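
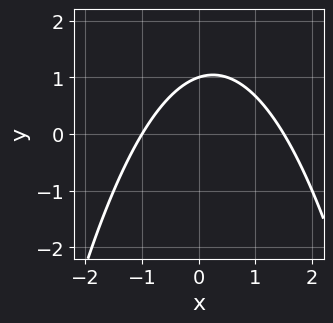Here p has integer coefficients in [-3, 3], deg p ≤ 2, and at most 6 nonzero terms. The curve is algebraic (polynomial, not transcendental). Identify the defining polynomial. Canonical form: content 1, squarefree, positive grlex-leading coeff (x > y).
(a) deg p = 2. The shape is more complex than any degree-1 curve.
(b) Reading off the gridlines: one y-axis crossing is at y = 1; it crosses the x-axis at the gridline x = -1.
(c) Fitting integer coefficients to these (and the overall shape) gives p.

2*x^2 - x + 3*y - 3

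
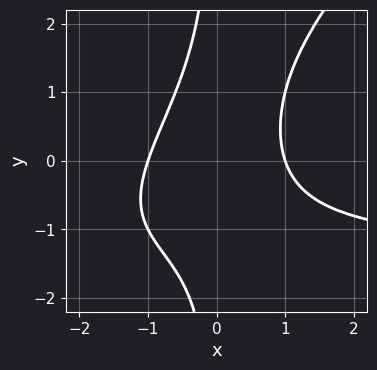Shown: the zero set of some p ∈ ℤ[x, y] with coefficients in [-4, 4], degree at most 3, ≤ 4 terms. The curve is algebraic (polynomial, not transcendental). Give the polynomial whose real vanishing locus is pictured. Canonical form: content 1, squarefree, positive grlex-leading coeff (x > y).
2*x^2*y - 2*x*y^2 + 3*x^2 - 3

(a) The degree is 3 — no degree-2 curve has this shape.
(b) Observable constraints: the curve avoids every integer y-axis point in the box; among the integer gridlines, it crosses the x-axis at x ∈ {-1, 1}.
(c) Putting this together gives p.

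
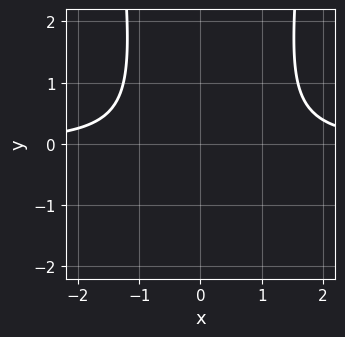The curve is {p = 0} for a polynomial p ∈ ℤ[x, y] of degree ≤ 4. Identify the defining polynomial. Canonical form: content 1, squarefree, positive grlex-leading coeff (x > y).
1. deg p = 3. A generic line meets the curve in up to 3 points.
2. From the axis intercepts and sections: the curve avoids every integer x-axis point in the box; it misses every integer gridline on the y-axis.
3. Putting this together gives p.

3*x^2*y - x*y - y^2 - 2*y - 3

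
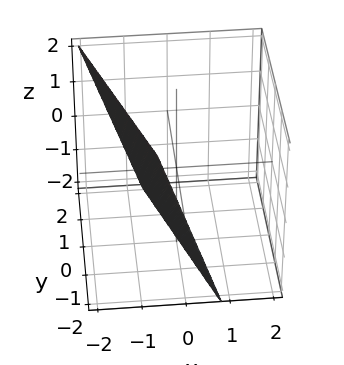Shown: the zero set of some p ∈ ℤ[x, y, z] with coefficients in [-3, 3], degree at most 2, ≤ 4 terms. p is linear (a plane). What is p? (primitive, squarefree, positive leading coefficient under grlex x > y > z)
(a) deg p = 1. The surface is flat (a plane).
(b) Reading off the gridlines: one z-axis crossing is at z = -2; it crosses the y-axis at the gridline y = -2.
(c) Putting this together gives p.

3*x + y + z + 2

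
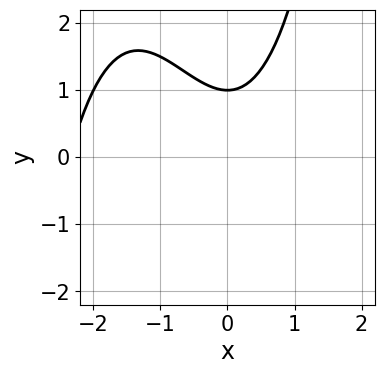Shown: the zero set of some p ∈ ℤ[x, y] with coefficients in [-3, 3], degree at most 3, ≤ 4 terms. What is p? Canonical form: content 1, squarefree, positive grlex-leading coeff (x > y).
(a) The degree is 3 — no degree-2 curve has this shape.
(b) Reading off the gridlines: no x-intercept at any integer in the box; it crosses the y-axis at the gridline y = 1.
(c) These observations pin down the coefficients.

x^3 + 2*x^2 - 2*y + 2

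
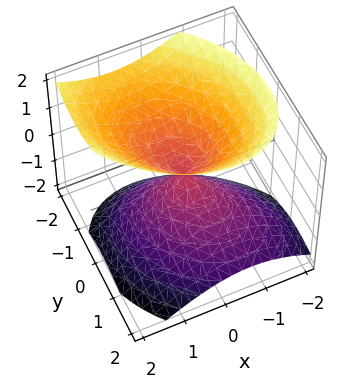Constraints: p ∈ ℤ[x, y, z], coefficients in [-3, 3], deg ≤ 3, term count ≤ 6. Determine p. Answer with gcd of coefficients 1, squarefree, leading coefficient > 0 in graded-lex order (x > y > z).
1. I count 2 distinct pieces.
2. deg p = 2.
3. Observable constraints: it crosses the x-axis at the gridline x = 0; it meets the y-axis at y = 0 (among the integer gridlines); it meets the z-axis at z = 0 (among the integer gridlines).
4. Fitting integer coefficients to these (and the overall shape) gives p.

3*x^2 + 2*x*y + 3*y^2 + 2*y*z - 3*z^2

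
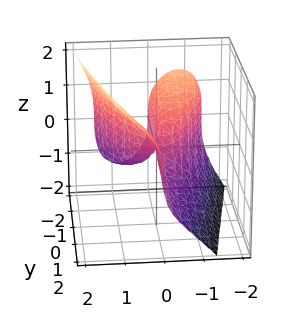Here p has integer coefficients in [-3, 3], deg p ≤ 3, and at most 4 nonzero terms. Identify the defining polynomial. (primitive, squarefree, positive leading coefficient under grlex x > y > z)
First, the degree is 3 — a generic line meets the surface in up to 3 points.
Then, reading off the gridlines: the visible y-axis segment lies entirely on the surface; it crosses the z-axis at the gridline z = 0; it meets the x-axis at x = 0 (among the integer gridlines).
Finally, solving for integer coefficients yields p as stated.

2*x^3 - z^3 + 2*x*y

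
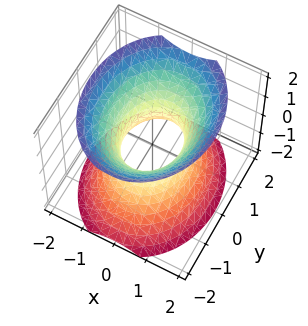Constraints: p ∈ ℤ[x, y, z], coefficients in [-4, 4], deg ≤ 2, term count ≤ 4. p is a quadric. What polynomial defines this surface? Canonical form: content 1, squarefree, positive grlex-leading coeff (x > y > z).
The degree is 2 — one connected sheet with a waist; a quadric.
Symmetries: it's symmetric under y → −y, forcing even powers of y; the z ↦ −z reflection is a symmetry, so z appears only in even powers; mirror symmetry x ↦ −x ⇒ only even powers of x.
Observable constraints: no z-intercept at any integer in the box; among the integer gridlines, it crosses the y-axis at y ∈ {-1, 1}.
Assembling these constraints gives the stated polynomial.

3*x^2 + 2*y^2 - 2*z^2 - 2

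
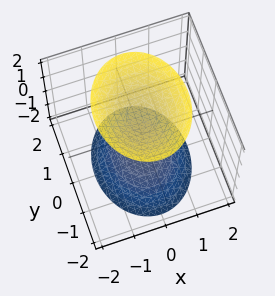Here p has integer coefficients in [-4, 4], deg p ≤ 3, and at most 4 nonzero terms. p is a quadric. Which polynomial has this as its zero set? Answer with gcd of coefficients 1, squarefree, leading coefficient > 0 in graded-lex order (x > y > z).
First, I count 2 distinct pieces. Treating them together as one polynomial.
Then, degree: two separate bowl-shaped sheets opening away from each other; a quadric, so deg p = 2.
Then, symmetries: it's symmetric under z → −z, forcing even powers of z; mirror symmetry y ↦ −y ⇒ only even powers of y; it's symmetric under x → −x, forcing even powers of x.
Next, against the integer gridlines: the surface avoids every integer x-axis point in the box; no y-intercept at any integer in the box.
Finally, matching integer coefficients to the picture gives p.

3*x^2 + 2*y^2 - 2*z^2 + 3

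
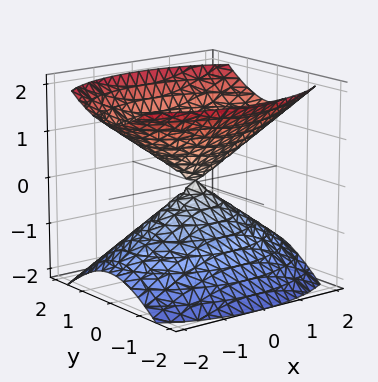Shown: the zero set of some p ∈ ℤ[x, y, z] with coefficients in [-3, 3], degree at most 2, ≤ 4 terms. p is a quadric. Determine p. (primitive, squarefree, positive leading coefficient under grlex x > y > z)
(a) There are 2 components. They look like related sheets of one shape, so recover p as a whole.
(b) Degree: a double cone through the origin; a quadric, so deg p = 2.
(c) Symmetries: it's symmetric under z → −z, forcing even powers of z; the y ↦ −y reflection is a symmetry, so y appears only in even powers; it's symmetric under x → −x, forcing even powers of x.
(d) From the axis intercepts and sections: one y-axis crossing is at y = 0; it meets the x-axis at x = 0 (among the integer gridlines); it crosses the z-axis at the gridline z = 0.
(e) Fitting integer coefficients to these (and the overall shape) gives p.

x^2 + 2*y^2 - 2*z^2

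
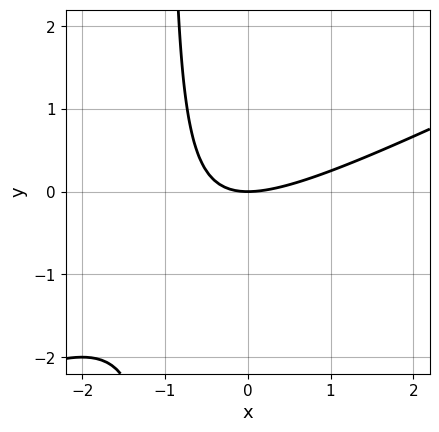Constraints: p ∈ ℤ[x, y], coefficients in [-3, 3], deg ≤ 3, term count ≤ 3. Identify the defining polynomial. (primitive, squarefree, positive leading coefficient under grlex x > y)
(a) deg p = 2. A generic line meets the curve in up to 2 points.
(b) Checking where it meets the axes: one x-axis crossing is at x = 0; it crosses the y-axis at the gridline y = 0.
(c) Together with the visible shape, these determine p as stated.

x^2 - 2*x*y - 2*y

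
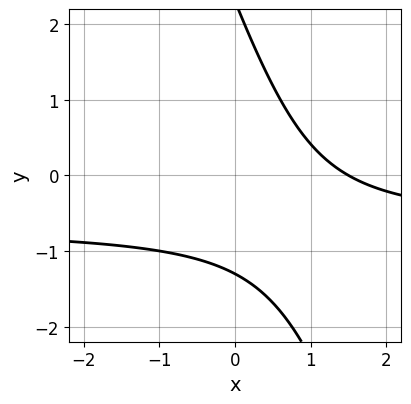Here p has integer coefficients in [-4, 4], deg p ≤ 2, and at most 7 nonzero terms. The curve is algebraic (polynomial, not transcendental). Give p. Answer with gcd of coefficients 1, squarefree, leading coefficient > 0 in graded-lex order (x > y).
3*x*y + y^2 + 2*x - y - 3

(a) Degree: a generic line meets the curve in up to 2 points, so deg p = 2.
(b) The integer polynomial consistent with all of this is the stated p.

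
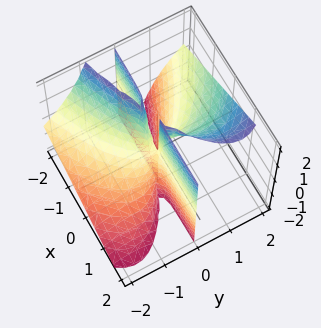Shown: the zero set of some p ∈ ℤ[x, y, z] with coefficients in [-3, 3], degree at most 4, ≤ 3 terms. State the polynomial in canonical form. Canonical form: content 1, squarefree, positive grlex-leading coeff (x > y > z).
2*y^3 - 3*y^2*z + 3*x*y

Degree: a generic line meets the surface in up to 3 points, so deg p = 3.
From the visible intercepts: every point of the x-axis in the box is on the surface; it crosses the y-axis at the gridline y = 0.
Assembling these constraints gives the stated polynomial.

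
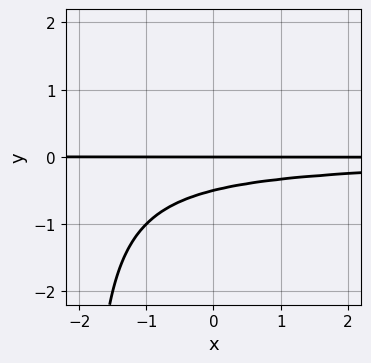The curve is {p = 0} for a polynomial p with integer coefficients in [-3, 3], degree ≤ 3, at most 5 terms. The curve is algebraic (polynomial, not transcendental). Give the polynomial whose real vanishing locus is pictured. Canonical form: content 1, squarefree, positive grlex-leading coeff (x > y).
First, the degree is 3 — no degree-2 curve has this shape.
Next, checking where it meets the axes: one y-axis crossing is at y = 0; every point of the x-axis in the box is on the curve.
Finally, assembling these constraints gives the stated polynomial.

x*y^2 + 2*y^2 + y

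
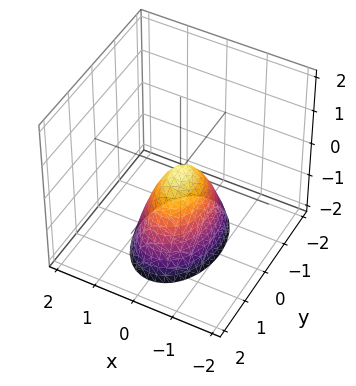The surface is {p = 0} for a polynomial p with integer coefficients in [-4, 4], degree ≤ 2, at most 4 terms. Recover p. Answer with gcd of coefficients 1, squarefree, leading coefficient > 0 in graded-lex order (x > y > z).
2*x^2 + y^2 + z

First, the degree is 2 — a single bowl opening along one axis; a quadric.
Next, symmetries: it's symmetric under x → −x, forcing even powers of x; the y ↦ −y reflection is a symmetry, so y appears only in even powers.
Then, reading off the gridlines: it meets the z-axis at z = 0 (among the integer gridlines); one x-axis crossing is at x = 0; it crosses the y-axis at the gridline y = 0.
Finally, together with the visible shape, these determine p as stated.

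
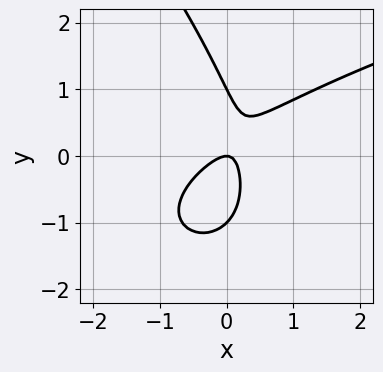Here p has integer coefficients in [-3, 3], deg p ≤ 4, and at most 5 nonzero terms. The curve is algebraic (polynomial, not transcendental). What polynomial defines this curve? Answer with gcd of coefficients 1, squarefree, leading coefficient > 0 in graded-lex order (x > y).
x*y^2 + y^3 - 3*x^2 + 3*x*y - y

1. deg p = 3.
2. From the axis intercepts and sections: the y-axis gridline crossings are at y ∈ {-1, 0, 1}; it meets the x-axis at x = 0 (among the integer gridlines).
3. Together with the visible shape, these determine p as stated.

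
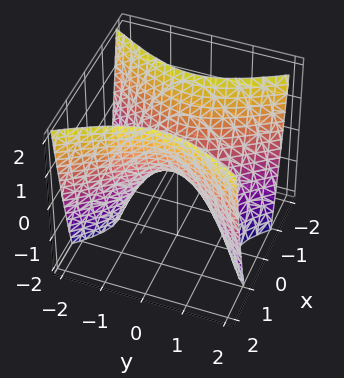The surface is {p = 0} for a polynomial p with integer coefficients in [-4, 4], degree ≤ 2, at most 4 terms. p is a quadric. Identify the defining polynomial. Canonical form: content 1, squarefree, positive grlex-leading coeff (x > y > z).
2*x^2 - y^2 - z

1. deg p = 2.
2. Symmetries: mirror symmetry x ↦ −x ⇒ only even powers of x; mirror symmetry y ↦ −y ⇒ only even powers of y.
3. Against the integer gridlines: it meets the x-axis at x = 0 (among the integer gridlines); it meets the y-axis at y = 0 (among the integer gridlines); it meets the z-axis at z = 0 (among the integer gridlines).
4. Fitting integer coefficients to these (and the overall shape) gives p.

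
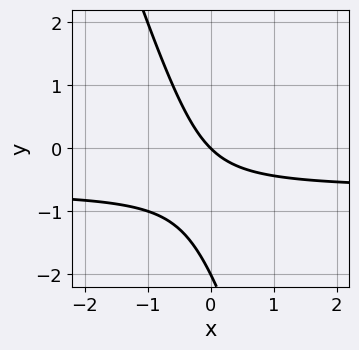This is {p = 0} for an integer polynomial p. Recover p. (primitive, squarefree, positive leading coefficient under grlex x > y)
3*x*y + y^2 + 2*x + 2*y

First, deg p = 2.
Next, from the visible intercepts: it crosses the x-axis at the gridline x = 0; among the integer gridlines, it crosses the y-axis at y ∈ {-2, 0}.
Finally, the integer polynomial consistent with all of this is the stated p.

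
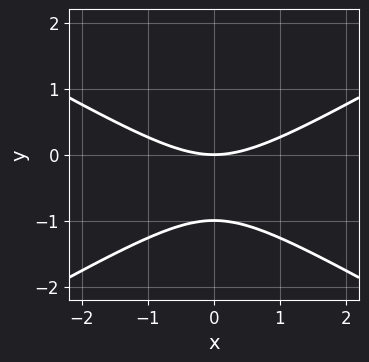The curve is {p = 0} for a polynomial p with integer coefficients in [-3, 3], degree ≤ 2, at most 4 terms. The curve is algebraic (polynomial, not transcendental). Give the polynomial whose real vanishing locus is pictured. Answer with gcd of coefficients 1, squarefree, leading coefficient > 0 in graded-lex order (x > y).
x^2 - 3*y^2 - 3*y

1. The degree is 2 — no degree-1 curve has this shape.
2. Symmetries: it's symmetric under x → −x, forcing even powers of x.
3. Reading off the gridlines: it crosses the x-axis at the gridline x = 0; among the integer gridlines, it crosses the y-axis at y ∈ {-1, 0}.
4. Assembling these constraints gives the stated polynomial.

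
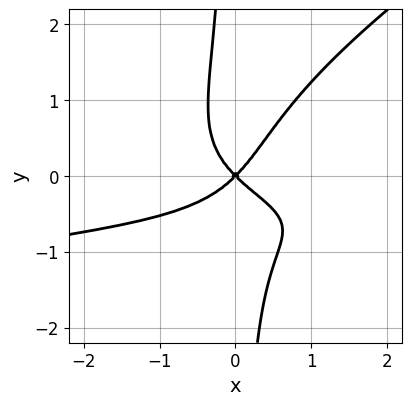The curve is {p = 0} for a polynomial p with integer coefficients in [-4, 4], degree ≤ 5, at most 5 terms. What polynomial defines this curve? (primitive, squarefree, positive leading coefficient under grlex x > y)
2*x^2*y^2 - 3*x*y^3 + 3*x^2*y + 2*x^2 - 2*y^2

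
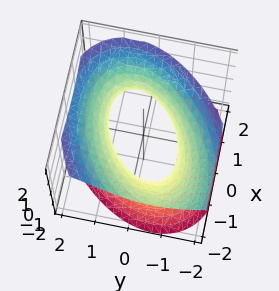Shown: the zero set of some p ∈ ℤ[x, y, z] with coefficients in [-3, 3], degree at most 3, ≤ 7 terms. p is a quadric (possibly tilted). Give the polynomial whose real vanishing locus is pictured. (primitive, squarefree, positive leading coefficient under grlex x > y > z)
(a) deg p = 2.
(b) From the axis intercepts and sections: among the integer gridlines, it crosses the y-axis at y ∈ {-1, 1}; no z-intercept at any integer in the box.
(c) Assembling these constraints gives the stated polynomial.

2*x^2 - 2*x*y + 2*x*z + 3*y^2 - 3*z^2 - 3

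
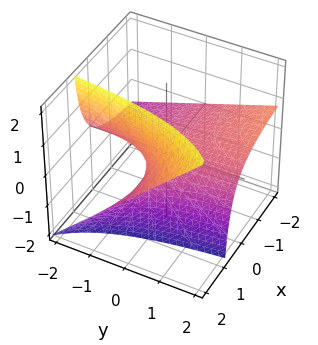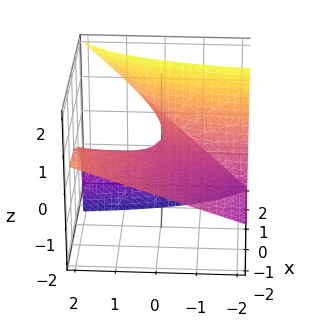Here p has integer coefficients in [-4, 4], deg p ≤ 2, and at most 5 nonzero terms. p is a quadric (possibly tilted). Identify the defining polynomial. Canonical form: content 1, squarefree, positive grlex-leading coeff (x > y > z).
x*y - 2*x*z + 2*z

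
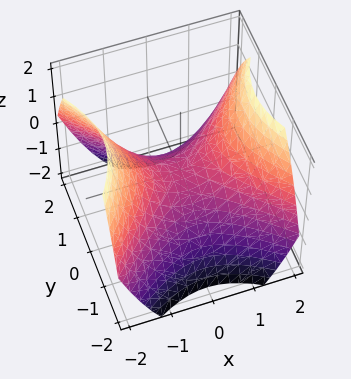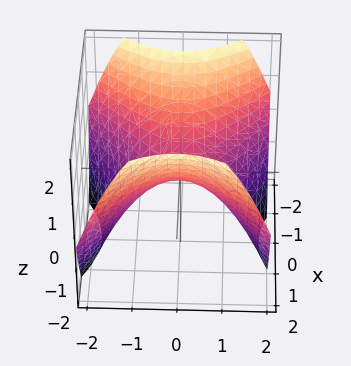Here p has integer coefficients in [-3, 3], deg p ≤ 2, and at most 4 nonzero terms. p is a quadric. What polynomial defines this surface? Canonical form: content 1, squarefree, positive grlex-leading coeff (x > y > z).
2*x^2 - 2*y^2 - 3*z

Degree: a hyperbolic paraboloid; a quadric, so deg p = 2.
Symmetries: mirror symmetry y ↦ −y ⇒ only even powers of y; mirror symmetry x ↦ −x ⇒ only even powers of x.
Against the integer gridlines: one y-axis crossing is at y = 0; it crosses the z-axis at the gridline z = 0; it crosses the x-axis at the gridline x = 0.
Assembling these constraints gives the stated polynomial.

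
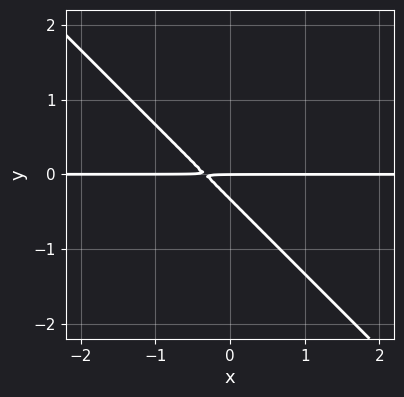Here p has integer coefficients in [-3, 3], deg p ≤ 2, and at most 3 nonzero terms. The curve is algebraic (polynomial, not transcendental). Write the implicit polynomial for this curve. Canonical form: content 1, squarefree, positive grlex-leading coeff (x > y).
3*x*y + 3*y^2 + y

Degree: no degree-1 curve has this shape, so deg p = 2.
From the axis intercepts and sections: every point of the x-axis in the box is on the curve; one y-axis crossing is at y = 0.
These observations pin down the coefficients.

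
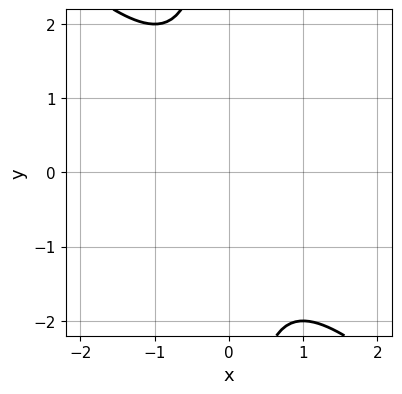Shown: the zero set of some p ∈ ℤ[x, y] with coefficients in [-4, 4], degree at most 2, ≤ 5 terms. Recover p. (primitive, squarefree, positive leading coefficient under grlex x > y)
x^2 + x*y + 1

1. Degree: the shape is more complex than any degree-1 curve, so deg p = 2.
2. Reading off the gridlines: no x-intercept at any integer in the box; no y-intercept at any integer in the box.
3. Matching integer coefficients to the picture gives p.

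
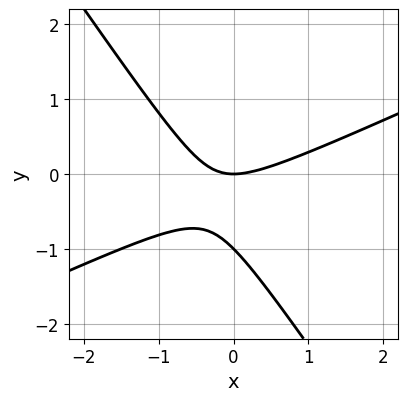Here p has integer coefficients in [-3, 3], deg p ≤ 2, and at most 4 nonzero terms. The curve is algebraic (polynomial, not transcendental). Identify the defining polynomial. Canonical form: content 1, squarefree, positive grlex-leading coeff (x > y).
1. The degree is 2 — the shape is more complex than any degree-1 curve.
2. Observable constraints: among the integer gridlines, it crosses the y-axis at y ∈ {-1, 0}; it meets the x-axis at x = 0 (among the integer gridlines).
3. Matching integer coefficients to the picture gives p.

2*x^2 - 3*x*y - 3*y^2 - 3*y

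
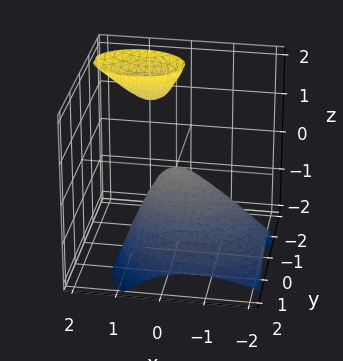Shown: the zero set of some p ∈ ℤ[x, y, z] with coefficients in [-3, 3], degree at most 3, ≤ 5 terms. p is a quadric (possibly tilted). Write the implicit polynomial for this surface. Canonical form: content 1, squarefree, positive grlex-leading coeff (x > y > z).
1. I count 2 distinct pieces. Treating them together as one polynomial.
2. Degree: no degree-1 surface has this shape, so deg p = 2.
3. From the axis intercepts and sections: one y-axis crossing is at y = 0; it meets the x-axis at x = 0 (among the integer gridlines); it crosses the z-axis at the gridline z = 0.
4. Putting this together gives p.

x^2 - x*z + 2*y^2 + 2*y*z + z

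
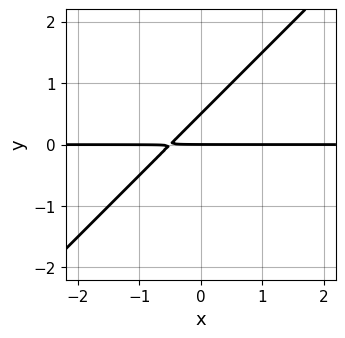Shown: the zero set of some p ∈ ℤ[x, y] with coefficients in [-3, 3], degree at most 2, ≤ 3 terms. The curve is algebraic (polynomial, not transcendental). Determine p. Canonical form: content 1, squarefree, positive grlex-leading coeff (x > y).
deg p = 2. The shape is more complex than any degree-1 curve.
Against the integer gridlines: the visible x-axis segment lies entirely on the curve; one y-axis crossing is at y = 0.
The integer polynomial consistent with all of this is the stated p.

2*x*y - 2*y^2 + y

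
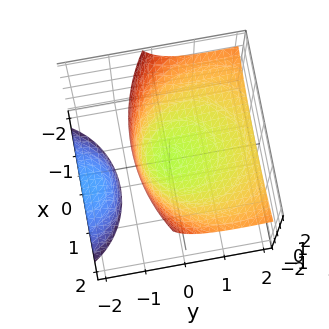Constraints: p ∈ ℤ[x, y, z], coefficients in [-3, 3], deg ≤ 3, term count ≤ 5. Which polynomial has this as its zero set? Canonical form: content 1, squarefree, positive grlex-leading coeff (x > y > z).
x^2 + y^2 - 3*y*z - 3*z

The picture has 2 separate pieces. They look like related sheets of one shape, so recover p as a whole.
The degree is 2 — no degree-1 surface has this shape.
Checking where it meets the axes: it crosses the y-axis at the gridline y = 0; one z-axis crossing is at z = 0; it meets the x-axis at x = 0 (among the integer gridlines).
Solving for integer coefficients yields p as stated.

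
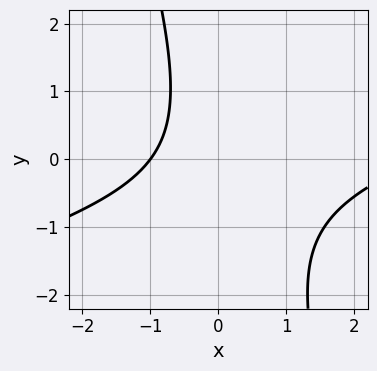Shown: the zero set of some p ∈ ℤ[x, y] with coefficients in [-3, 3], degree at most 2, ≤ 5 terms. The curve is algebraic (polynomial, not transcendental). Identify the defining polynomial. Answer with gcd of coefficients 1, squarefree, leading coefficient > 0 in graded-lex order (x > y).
x^2 - 3*x*y - y^2 - 2*x - 3

Degree: no degree-1 curve has this shape, so deg p = 2.
From the axis intercepts and sections: it crosses the x-axis at the gridline x = -1; no y-intercept at any integer in the box.
Matching integer coefficients to the picture gives p.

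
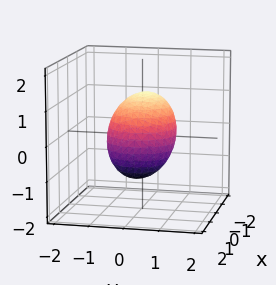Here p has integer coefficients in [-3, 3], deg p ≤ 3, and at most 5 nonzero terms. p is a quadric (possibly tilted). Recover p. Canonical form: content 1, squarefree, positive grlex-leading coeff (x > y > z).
Degree: no degree-1 surface has this shape, so deg p = 2.
Observable constraints: among the integer gridlines, it crosses the x-axis at x ∈ {-1, 1}; among the integer gridlines, it crosses the z-axis at z ∈ {-1, 1}; the y-axis gridline crossings are at y ∈ {-1, 1}.
Fitting integer coefficients to these (and the overall shape) gives p.

x^2 + x*z + y^2 + z^2 - 1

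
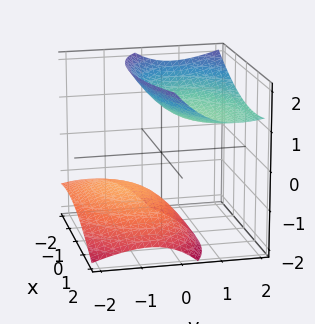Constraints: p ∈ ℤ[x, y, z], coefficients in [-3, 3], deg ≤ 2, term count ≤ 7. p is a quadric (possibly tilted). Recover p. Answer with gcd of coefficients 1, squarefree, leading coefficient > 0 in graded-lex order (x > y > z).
The picture has 2 separate pieces. Treating them together as one polynomial.
Degree: no degree-1 surface has this shape, so deg p = 2.
Checking where it meets the axes: it misses every integer gridline on the x-axis; the surface avoids every integer y-axis point in the box.
These observations pin down the coefficients.

x^2 - x*y + 2*y^2 - 3*y*z - 2*z^2 + 3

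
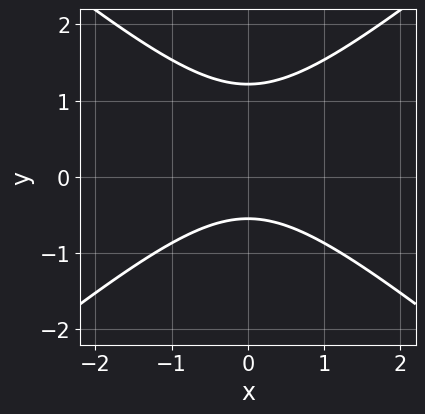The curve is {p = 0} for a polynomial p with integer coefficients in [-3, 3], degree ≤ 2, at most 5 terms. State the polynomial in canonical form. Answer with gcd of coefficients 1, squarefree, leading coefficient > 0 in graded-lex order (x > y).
1. Degree: no degree-1 curve has this shape, so deg p = 2.
2. Symmetries: it's symmetric under x → −x, forcing even powers of x.
3. From the visible intercepts: it misses every integer gridline on the x-axis.
4. These observations pin down the coefficients.

2*x^2 - 3*y^2 + 2*y + 2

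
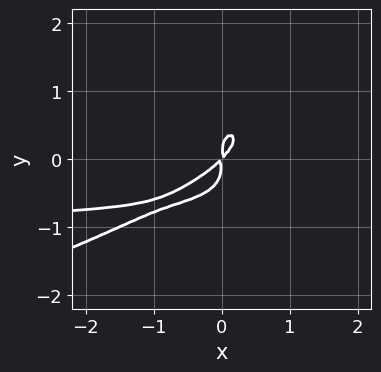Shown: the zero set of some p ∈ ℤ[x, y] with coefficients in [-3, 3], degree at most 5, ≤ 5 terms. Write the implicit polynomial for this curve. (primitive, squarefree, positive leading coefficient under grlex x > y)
3*y^4 + 2*x^2*y + 2*x^2 - 2*x*y

1. deg p = 4. The shape is more complex than any degree-3 curve.
2. The integer polynomial consistent with all of this is the stated p.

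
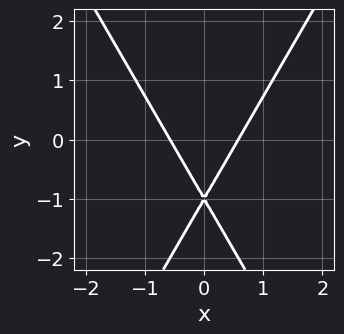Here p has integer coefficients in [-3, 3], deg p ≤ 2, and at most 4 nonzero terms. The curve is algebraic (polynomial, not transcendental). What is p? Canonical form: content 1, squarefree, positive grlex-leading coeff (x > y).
3*x^2 - y^2 - 2*y - 1

(a) deg p = 2. A generic line meets the curve in up to 2 points.
(b) Symmetries: the x ↦ −x reflection is a symmetry, so x appears only in even powers.
(c) From the visible intercepts: one y-axis crossing is at y = -1.
(d) These observations pin down the coefficients.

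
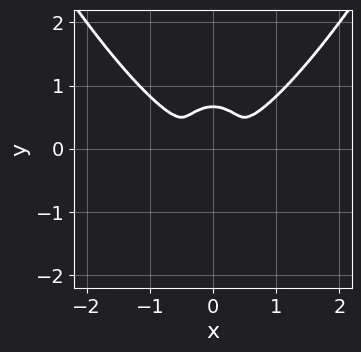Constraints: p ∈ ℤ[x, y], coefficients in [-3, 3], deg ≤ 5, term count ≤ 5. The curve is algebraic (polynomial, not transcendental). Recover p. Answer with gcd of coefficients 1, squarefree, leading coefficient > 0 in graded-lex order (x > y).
2*x^4 - 2*x^2*y - 3*y^3 + 2*y^2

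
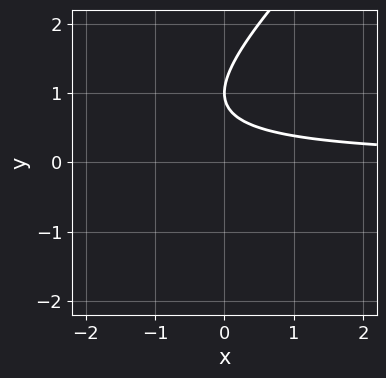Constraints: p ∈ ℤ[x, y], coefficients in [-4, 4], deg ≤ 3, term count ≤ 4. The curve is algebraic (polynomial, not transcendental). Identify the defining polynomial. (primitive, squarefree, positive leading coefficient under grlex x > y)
x*y - y^2 + 2*y - 1

First, deg p = 2. No degree-1 curve has this shape.
Next, against the integer gridlines: it meets the y-axis at y = 1 (among the integer gridlines); it misses every integer gridline on the x-axis.
Finally, the integer polynomial consistent with all of this is the stated p.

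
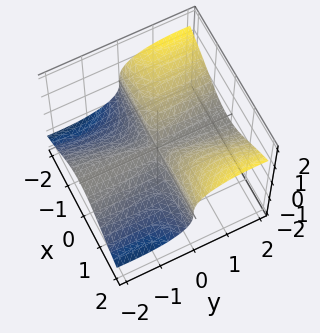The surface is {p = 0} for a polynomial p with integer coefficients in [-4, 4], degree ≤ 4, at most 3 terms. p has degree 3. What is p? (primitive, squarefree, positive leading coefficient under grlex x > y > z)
The degree is 3 — no degree-2 surface has this shape.
From the axis intercepts and sections: the visible x-axis segment lies entirely on the surface; it meets the z-axis at z = 0 (among the integer gridlines).
Fitting integer coefficients to these (and the overall shape) gives p.

x^2*y - y^2*z - 2*z^3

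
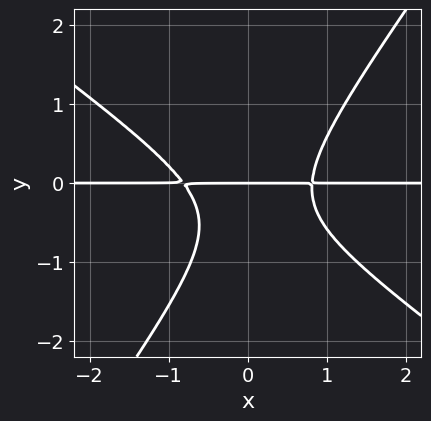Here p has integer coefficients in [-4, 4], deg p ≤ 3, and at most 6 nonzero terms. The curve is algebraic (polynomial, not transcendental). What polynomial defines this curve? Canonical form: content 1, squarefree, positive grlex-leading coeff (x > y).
deg p = 3. No degree-2 curve has this shape.
From the visible intercepts: one y-axis crossing is at y = 0; every point of the x-axis in the box is on the curve.
Fitting integer coefficients to these (and the overall shape) gives p.

3*x^2*y + 2*x*y^2 - 3*y^3 - 2*y^2 - 2*y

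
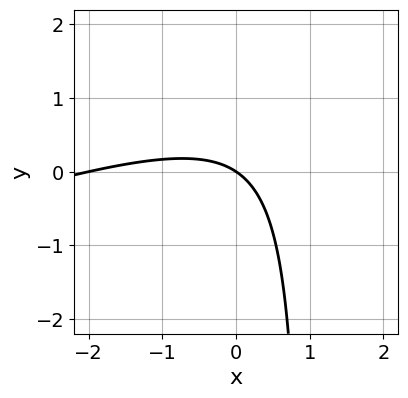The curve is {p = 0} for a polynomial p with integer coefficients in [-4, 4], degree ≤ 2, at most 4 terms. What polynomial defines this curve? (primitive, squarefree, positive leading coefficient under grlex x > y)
(a) deg p = 2. The shape is more complex than any degree-1 curve.
(b) Reading off the gridlines: the x-axis gridline crossings are at x ∈ {-2, 0}; one y-axis crossing is at y = 0.
(c) Fitting integer coefficients to these (and the overall shape) gives p.

x^2 - 3*x*y + 2*x + 3*y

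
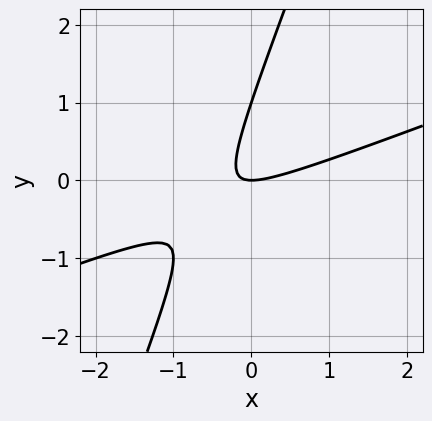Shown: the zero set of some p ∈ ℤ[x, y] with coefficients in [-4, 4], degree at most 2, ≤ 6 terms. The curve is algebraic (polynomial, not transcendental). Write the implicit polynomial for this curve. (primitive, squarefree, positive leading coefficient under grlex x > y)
(a) The degree is 2 — a generic line meets the curve in up to 2 points.
(b) From the visible intercepts: one x-axis crossing is at x = 0; the y-axis gridline crossings are at y ∈ {0, 1}.
(c) Assembling these constraints gives the stated polynomial.

x^2 - 3*x*y + y^2 - y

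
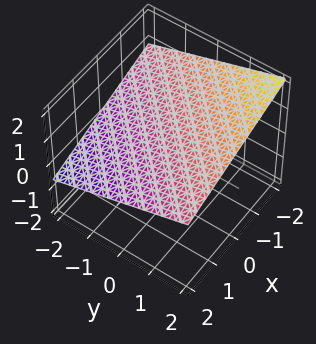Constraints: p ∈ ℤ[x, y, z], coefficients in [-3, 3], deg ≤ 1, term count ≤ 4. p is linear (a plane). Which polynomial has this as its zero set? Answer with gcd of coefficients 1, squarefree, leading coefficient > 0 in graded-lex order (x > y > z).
x - y + 3*z - 2

The degree is 1 — the surface is flat (a plane).
From the axis intercepts and sections: one y-axis crossing is at y = -2; one x-axis crossing is at x = 2.
Solving for integer coefficients yields p as stated.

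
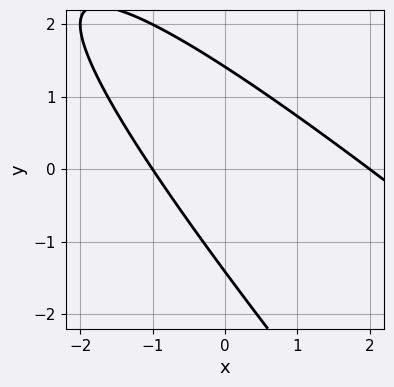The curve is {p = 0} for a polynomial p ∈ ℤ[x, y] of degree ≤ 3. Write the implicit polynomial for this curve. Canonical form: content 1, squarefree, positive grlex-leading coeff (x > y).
(a) deg p = 2.
(b) Observable constraints: the x-axis gridline crossings are at x ∈ {-1, 2}.
(c) Fitting integer coefficients to these (and the overall shape) gives p.

x^2 + 2*x*y + y^2 - x - 2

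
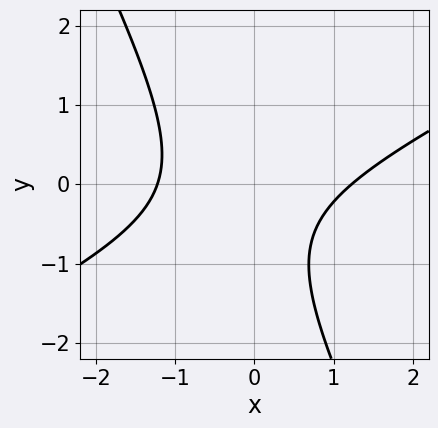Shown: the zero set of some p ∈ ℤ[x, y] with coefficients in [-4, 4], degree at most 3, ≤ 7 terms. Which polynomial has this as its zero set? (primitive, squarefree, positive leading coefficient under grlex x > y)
2*x^2 - 3*x*y - 2*y^2 - 2*y - 3

1. The degree is 2 — a generic line meets the curve in up to 2 points.
2. Observable constraints: the curve avoids every integer y-axis point in the box.
3. Matching integer coefficients to the picture gives p.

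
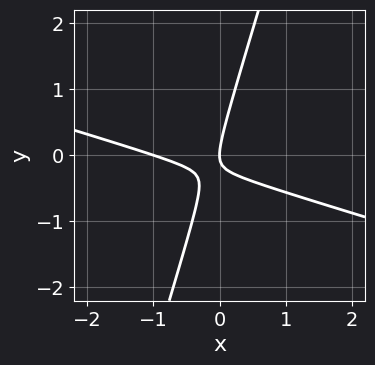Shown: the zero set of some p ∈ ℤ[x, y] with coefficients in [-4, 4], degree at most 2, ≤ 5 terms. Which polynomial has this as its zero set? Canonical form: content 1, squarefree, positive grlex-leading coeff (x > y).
First, the degree is 2 — no degree-1 curve has this shape.
Then, observable constraints: it meets the y-axis at y = 0 (among the integer gridlines); among the integer gridlines, it crosses the x-axis at x ∈ {-1, 0}.
Finally, solving for integer coefficients yields p as stated.

x^2 + 3*x*y - y^2 + x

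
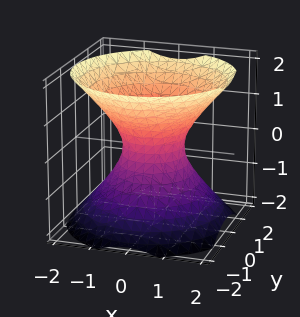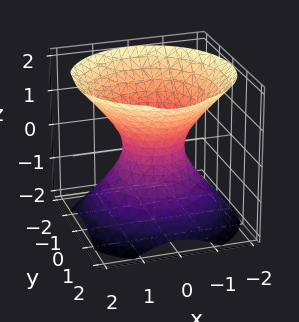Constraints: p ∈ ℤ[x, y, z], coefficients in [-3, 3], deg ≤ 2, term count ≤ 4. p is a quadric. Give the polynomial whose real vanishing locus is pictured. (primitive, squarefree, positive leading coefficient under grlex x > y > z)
3*x^2 + 3*y^2 - 3*z^2 - 2

1. deg p = 2. An hourglass — one-sheet hyperboloid; a quadric.
2. Symmetries: it's symmetric under z → −z, forcing even powers of z; rotational symmetry about the z-axis ⇒ p depends on x, y only through x² + y².
3. Against the integer gridlines: the surface avoids every integer z-axis point in the box; a circular section at z = 1 has radius between 1 and 2.
4. Solving for integer coefficients yields p as stated.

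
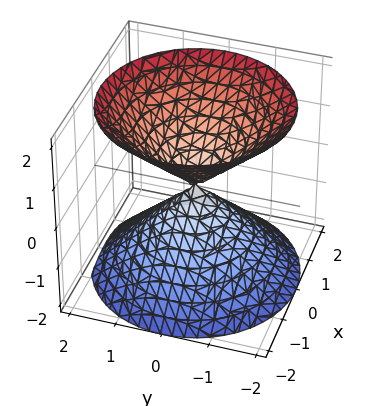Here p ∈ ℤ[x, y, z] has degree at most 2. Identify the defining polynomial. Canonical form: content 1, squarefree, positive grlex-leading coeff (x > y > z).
x^2 + y^2 - z^2

(a) The picture has 2 separate pieces. They look like related sheets of one shape, so recover p as a whole.
(b) Degree: a double cone through the origin; a quadric, so deg p = 2.
(c) Symmetries: every cross-section ⟂ z is a circle, so x, y appear only via x² + y²; the z ↦ −z reflection is a symmetry, so z appears only in even powers.
(d) Observable constraints: one x-axis crossing is at x = 0; it meets the z-axis at z = 0 (among the integer gridlines); a circular section at z = -1 has radius exactly 1.
(e) These observations pin down the coefficients.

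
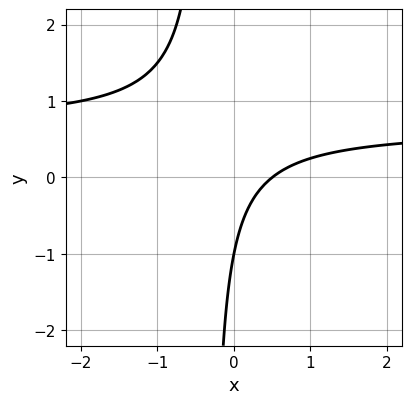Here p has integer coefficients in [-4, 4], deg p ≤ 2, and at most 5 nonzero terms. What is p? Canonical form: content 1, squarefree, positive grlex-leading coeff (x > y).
3*x*y - 2*x + y + 1

(a) The degree is 2 — a generic line meets the curve in up to 2 points.
(b) From the visible intercepts: it crosses the y-axis at the gridline y = -1.
(c) These observations pin down the coefficients.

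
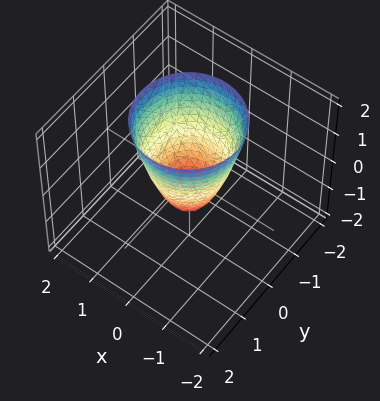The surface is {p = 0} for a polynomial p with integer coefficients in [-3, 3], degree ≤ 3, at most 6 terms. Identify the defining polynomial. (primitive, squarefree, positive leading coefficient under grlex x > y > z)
(a) deg p = 2. No degree-1 surface has this shape.
(b) By symmetry, the surface is invariant under rotation about z: p = q(x² + y², z).
(c) Reading off the gridlines: a circular section at z = 1 has radius exactly 1; it meets the z-axis at z = -1 (among the integer gridlines).
(d) Fitting integer coefficients to these (and the overall shape) gives p.

2*x^2 + 2*y^2 - z - 1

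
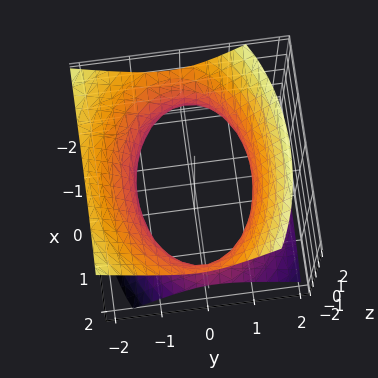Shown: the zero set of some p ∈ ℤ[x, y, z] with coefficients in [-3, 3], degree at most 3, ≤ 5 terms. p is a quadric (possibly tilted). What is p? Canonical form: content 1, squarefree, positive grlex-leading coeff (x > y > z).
1. deg p = 2.
2. From the visible intercepts: it misses every integer gridline on the z-axis.
3. Fitting integer coefficients to these (and the overall shape) gives p.

x^2 + 2*y^2 + y*z - 2*z^2 - 3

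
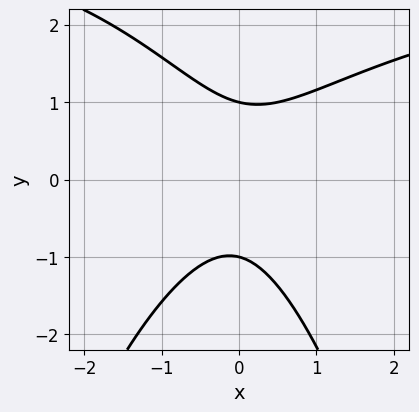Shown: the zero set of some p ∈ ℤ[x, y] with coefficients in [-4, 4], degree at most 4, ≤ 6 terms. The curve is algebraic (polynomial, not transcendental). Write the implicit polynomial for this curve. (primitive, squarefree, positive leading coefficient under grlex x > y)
deg p = 3. A generic line meets the curve in up to 3 points.
From the axis intercepts and sections: the curve avoids every integer x-axis point in the box; the y-axis gridline crossings are at y ∈ {-1, 1}.
Together with the visible shape, these determine p as stated.

x^2*y - 3*x^2 + x*y + 2*y^2 - 2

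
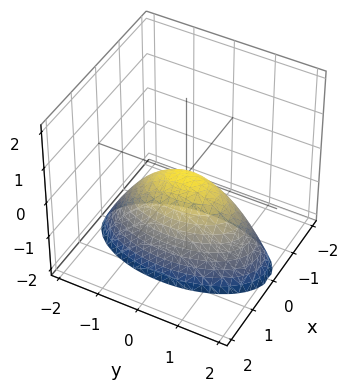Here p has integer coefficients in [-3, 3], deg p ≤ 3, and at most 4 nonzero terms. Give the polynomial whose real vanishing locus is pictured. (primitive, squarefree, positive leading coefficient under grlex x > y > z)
3*x^2 + y^2 + 2*z

(a) Degree: a single bowl opening along one axis; a quadric, so deg p = 2.
(b) Symmetries: mirror symmetry x ↦ −x ⇒ only even powers of x; the y ↦ −y reflection is a symmetry, so y appears only in even powers.
(c) From the axis intercepts and sections: one x-axis crossing is at x = 0; one y-axis crossing is at y = 0.
(d) Putting this together gives p.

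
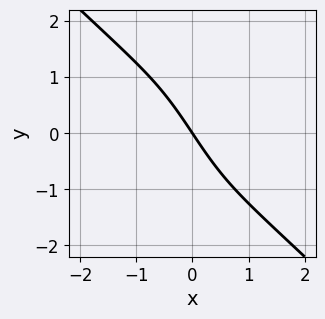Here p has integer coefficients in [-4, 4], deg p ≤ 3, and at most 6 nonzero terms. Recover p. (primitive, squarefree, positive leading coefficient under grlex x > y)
2*x^3 + 2*x^2*y + 3*x + 2*y

Degree: a generic line meets the curve in up to 3 points, so deg p = 3.
Reading off the gridlines: one x-axis crossing is at x = 0; it meets the y-axis at y = 0 (among the integer gridlines).
Assembling these constraints gives the stated polynomial.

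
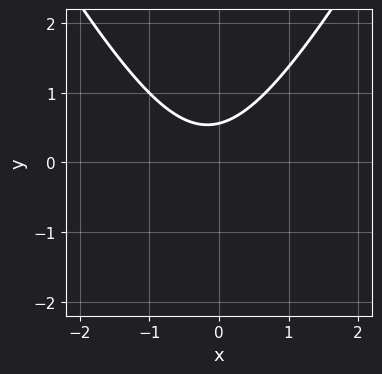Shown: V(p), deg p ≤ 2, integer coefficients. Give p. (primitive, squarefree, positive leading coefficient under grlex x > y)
3*x^2 - y^2 + x - 3*y + 2

The degree is 2 — a generic line meets the curve in up to 2 points.
Against the integer gridlines: no x-intercept at any integer in the box.
These observations pin down the coefficients.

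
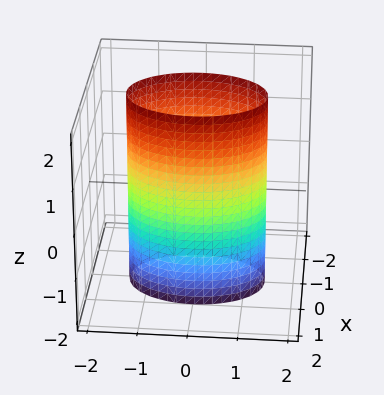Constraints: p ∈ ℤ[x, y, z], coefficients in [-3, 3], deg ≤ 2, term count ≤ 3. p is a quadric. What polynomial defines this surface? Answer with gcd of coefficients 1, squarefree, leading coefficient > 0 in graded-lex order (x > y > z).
2*x^2 + y^2 - 2

(a) deg p = 2. A cylinder; a quadric.
(b) Symmetries: the z ↦ −z reflection is a symmetry, so z appears only in even powers; mirror symmetry y ↦ −y ⇒ only even powers of y; it's symmetric under x → −x, forcing even powers of x.
(c) From the axis intercepts and sections: it misses every integer gridline on the z-axis; the x-axis gridline crossings are at x ∈ {-1, 1}.
(d) Matching integer coefficients to the picture gives p.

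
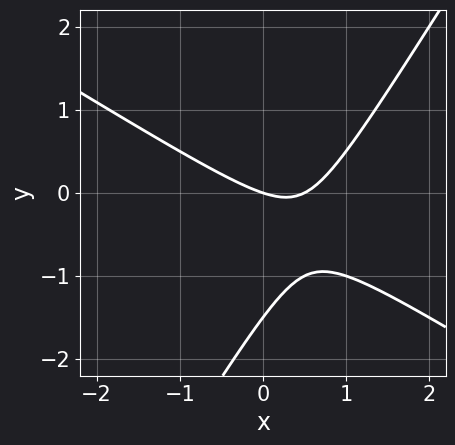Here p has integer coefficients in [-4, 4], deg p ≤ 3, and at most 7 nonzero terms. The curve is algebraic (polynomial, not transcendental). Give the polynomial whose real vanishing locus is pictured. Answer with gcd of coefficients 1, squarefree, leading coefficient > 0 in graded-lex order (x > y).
2*x^2 + 2*x*y - 2*y^2 - x - 3*y

Degree: a generic line meets the curve in up to 2 points, so deg p = 2.
Observable constraints: it crosses the x-axis at the gridline x = 0; it meets the y-axis at y = 0 (among the integer gridlines).
Assembling these constraints gives the stated polynomial.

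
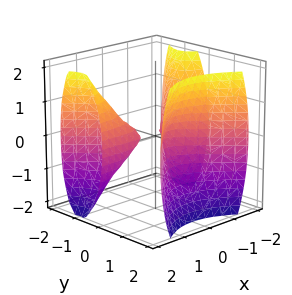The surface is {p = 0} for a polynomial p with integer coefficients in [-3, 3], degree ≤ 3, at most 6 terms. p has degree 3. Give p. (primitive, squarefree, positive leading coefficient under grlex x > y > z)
1. The picture has 3 separate pieces. They look like related sheets of one shape, so recover p as a whole.
2. The degree is 3 — no degree-2 surface has this shape.
3. Against the integer gridlines: the visible x-axis segment lies entirely on the surface.
4. Putting this together gives p.

2*x^2*y - 2*y^3 + y^2 + z^2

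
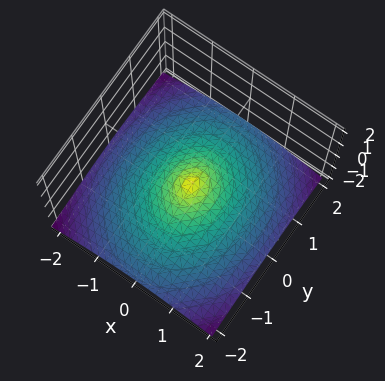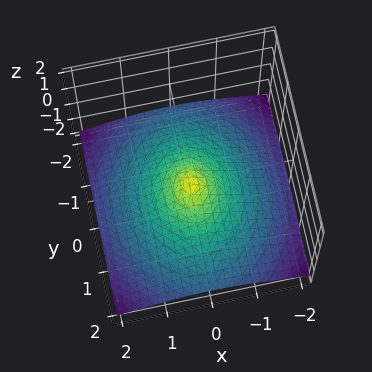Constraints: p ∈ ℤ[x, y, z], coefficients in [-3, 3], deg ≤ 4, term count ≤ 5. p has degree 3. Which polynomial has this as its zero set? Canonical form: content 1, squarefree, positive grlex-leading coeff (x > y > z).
(a) deg p = 3.
(b) Against the integer gridlines: one z-axis crossing is at z = 0; it crosses the y-axis at the gridline y = 0; it meets the x-axis at x = 0 (among the integer gridlines).
(c) These observations pin down the coefficients.

3*z^3 + 3*x^2 + 2*y^2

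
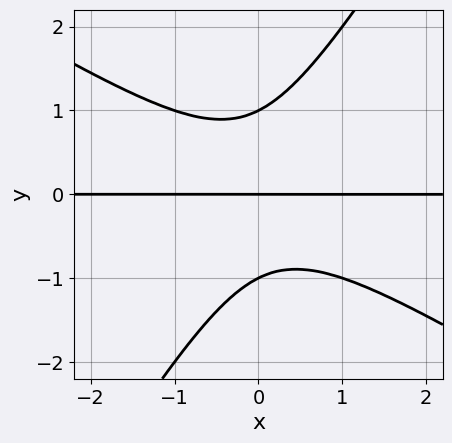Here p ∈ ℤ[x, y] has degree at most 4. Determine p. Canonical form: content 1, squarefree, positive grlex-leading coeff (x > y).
First, degree: the shape is more complex than any degree-2 curve, so deg p = 3.
Next, observable constraints: the y-axis gridline crossings are at y ∈ {-1, 0, 1}; every point of the x-axis in the box is on the curve.
Finally, putting this together gives p.

x^2*y + x*y^2 - y^3 + y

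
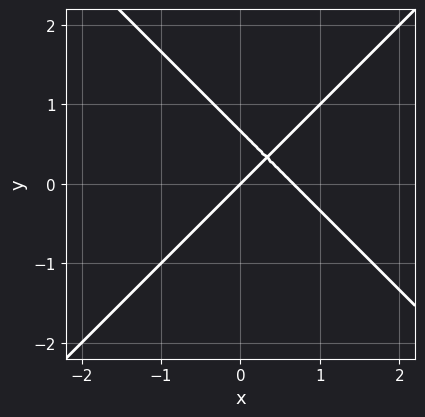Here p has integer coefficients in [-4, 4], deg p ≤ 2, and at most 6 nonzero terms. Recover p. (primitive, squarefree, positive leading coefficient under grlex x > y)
First, degree: the shape is more complex than any degree-1 curve, so deg p = 2.
Then, reading off the gridlines: one x-axis crossing is at x = 0; it crosses the y-axis at the gridline y = 0.
Finally, fitting integer coefficients to these (and the overall shape) gives p.

3*x^2 - 3*y^2 - 2*x + 2*y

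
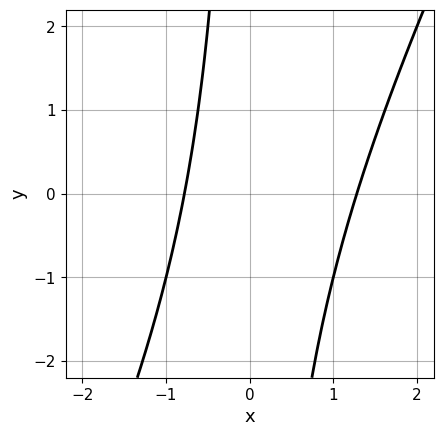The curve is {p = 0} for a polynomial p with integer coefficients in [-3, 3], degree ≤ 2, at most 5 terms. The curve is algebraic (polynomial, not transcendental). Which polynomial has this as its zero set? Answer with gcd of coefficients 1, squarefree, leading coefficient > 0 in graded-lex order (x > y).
2*x^2 - x*y - x - 2

1. The degree is 2 — the shape is more complex than any degree-1 curve.
2. Observable constraints: the curve avoids every integer y-axis point in the box.
3. Putting this together gives p.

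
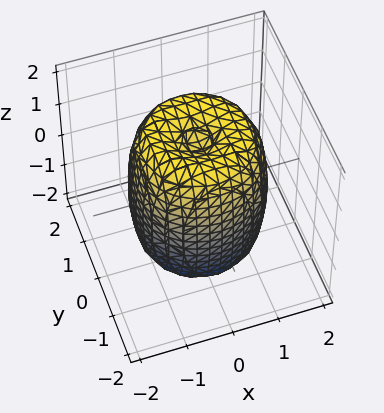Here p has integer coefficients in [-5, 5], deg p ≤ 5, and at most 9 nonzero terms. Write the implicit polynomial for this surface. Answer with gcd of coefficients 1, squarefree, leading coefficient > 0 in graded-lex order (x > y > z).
2*x^4 + 4*x^2*y^2 + 2*y^4 - 3*x^2 - 3*y^2 + z^2 - 2

The degree is 4 — the shape is more complex than any degree-3 surface.
Symmetries: the z-axis is an axis of rotation, so x and y enter only as x² + y².
Observable constraints: a circular section at z = 1 has radius between 1 and 2.
Putting this together gives p.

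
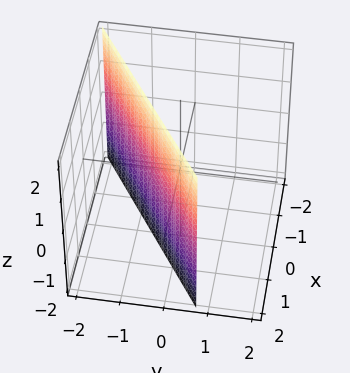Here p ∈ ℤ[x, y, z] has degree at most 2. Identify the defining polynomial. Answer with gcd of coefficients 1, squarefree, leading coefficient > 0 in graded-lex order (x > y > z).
2*x - 3*y - 2

1. The degree is 1 — the surface is flat (a plane).
2. From the axis intercepts and sections: it misses every integer gridline on the z-axis; one x-axis crossing is at x = 1.
3. Together with the visible shape, these determine p as stated.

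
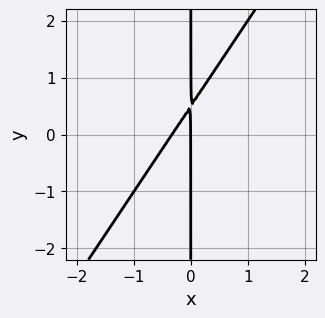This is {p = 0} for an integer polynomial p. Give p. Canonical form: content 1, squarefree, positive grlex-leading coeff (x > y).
3*x^2 - 2*x*y + x

First, the degree is 2 — the shape is more complex than any degree-1 curve.
Next, checking where it meets the axes: one x-axis crossing is at x = 0; the visible y-axis segment lies entirely on the curve.
Finally, solving for integer coefficients yields p as stated.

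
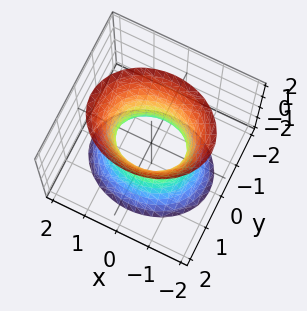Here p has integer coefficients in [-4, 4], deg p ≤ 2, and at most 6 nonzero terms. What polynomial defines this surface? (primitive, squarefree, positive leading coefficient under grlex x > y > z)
2*x^2 + 3*y^2 - z^2 - 2

1. Degree: one connected sheet with a waist; a quadric, so deg p = 2.
2. Symmetries: the z ↦ −z reflection is a symmetry, so z appears only in even powers; it's symmetric under x → −x, forcing even powers of x; it's symmetric under y → −y, forcing even powers of y.
3. From the visible intercepts: among the integer gridlines, it crosses the x-axis at x ∈ {-1, 1}; no z-intercept at any integer in the box.
4. Assembling these constraints gives the stated polynomial.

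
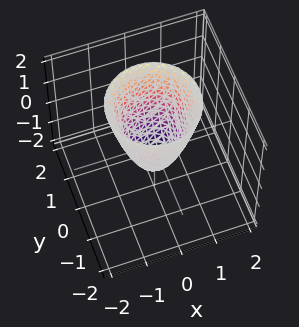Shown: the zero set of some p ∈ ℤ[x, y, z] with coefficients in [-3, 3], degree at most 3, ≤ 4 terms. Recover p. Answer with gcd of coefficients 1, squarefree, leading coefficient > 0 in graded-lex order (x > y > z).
2*x^2 + 2*y^2 - z - 1

First, deg p = 2. The shape is more complex than any degree-1 surface.
Then, symmetries: rotational symmetry about the z-axis ⇒ p depends on x, y only through x² + y².
Then, checking where it meets the axes: a circular section at z = 1 has radius exactly 1; it crosses the z-axis at the gridline z = -1.
Finally, these observations pin down the coefficients.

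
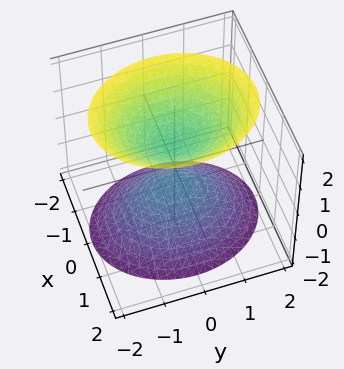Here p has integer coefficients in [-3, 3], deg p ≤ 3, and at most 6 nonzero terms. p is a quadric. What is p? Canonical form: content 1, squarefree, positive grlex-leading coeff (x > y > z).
3*x^2 + 2*y^2 - 2*z^2 + 1

1. I count 2 distinct pieces.
2. Degree: two sheets facing apart; a quadric, so deg p = 2.
3. Symmetries: mirror symmetry y ↦ −y ⇒ only even powers of y; mirror symmetry z ↦ −z ⇒ only even powers of z; it's symmetric under x → −x, forcing even powers of x.
4. Against the integer gridlines: no x-intercept at any integer in the box; the surface avoids every integer y-axis point in the box.
5. Assembling these constraints gives the stated polynomial.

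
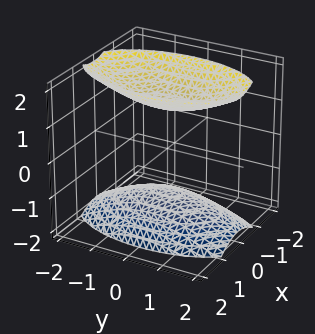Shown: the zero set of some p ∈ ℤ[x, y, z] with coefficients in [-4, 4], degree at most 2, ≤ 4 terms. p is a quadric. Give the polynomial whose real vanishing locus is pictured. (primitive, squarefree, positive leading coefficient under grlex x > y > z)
3*x^2 + y^2 - 2*z^2 + 3

The picture has 2 separate pieces.
The degree is 2 — two sheets facing apart; a quadric.
Symmetries: mirror symmetry x ↦ −x ⇒ only even powers of x; the y ↦ −y reflection is a symmetry, so y appears only in even powers; it's symmetric under z → −z, forcing even powers of z.
From the axis intercepts and sections: it misses every integer gridline on the x-axis; the surface avoids every integer y-axis point in the box.
Putting this together gives p.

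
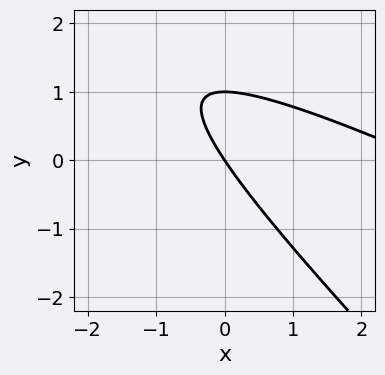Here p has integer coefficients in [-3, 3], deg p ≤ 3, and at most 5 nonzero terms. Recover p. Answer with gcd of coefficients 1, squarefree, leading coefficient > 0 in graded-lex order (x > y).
x^2 + 3*x*y + 2*y^2 - 3*x - 2*y

First, deg p = 2.
Then, checking where it meets the axes: it meets the x-axis at x = 0 (among the integer gridlines); the y-axis gridline crossings are at y ∈ {0, 1}.
Finally, the integer polynomial consistent with all of this is the stated p.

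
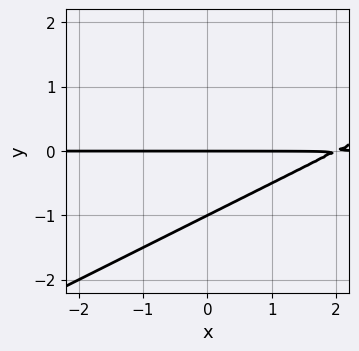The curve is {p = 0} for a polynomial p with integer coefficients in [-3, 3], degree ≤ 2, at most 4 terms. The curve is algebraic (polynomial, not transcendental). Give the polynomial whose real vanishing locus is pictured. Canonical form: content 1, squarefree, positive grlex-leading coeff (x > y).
Degree: the shape is more complex than any degree-1 curve, so deg p = 2.
Reading off the gridlines: among the integer gridlines, it crosses the y-axis at y ∈ {-1, 0}; every point of the x-axis in the box is on the curve.
Matching integer coefficients to the picture gives p.

x*y - 2*y^2 - 2*y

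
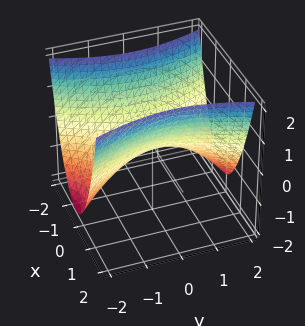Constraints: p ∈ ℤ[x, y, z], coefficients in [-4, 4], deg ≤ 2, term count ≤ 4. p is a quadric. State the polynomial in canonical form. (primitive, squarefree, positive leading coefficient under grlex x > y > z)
3*x^2 - y^2 - 3*z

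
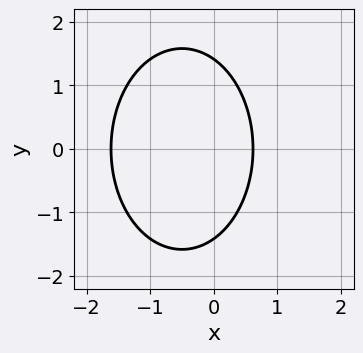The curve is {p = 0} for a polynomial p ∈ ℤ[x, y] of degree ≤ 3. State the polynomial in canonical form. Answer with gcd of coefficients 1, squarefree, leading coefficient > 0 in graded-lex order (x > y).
First, deg p = 2.
Then, symmetries: it's symmetric under y → −y, forcing even powers of y.
Finally, fitting integer coefficients to these (and the overall shape) gives p.

2*x^2 + y^2 + 2*x - 2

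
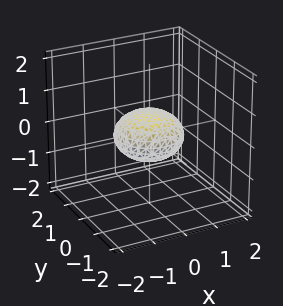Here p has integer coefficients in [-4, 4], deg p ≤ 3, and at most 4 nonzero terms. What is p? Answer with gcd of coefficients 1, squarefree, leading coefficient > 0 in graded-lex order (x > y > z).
First, the degree is 2 — a closed, bounded, convex surface; a quadric.
Next, symmetries: it's symmetric under z → −z, forcing even powers of z; the surface is invariant under rotation about z: p = q(x² + y², z).
Next, reading off the gridlines: a circular section at z = 0 has radius exactly 1; among the integer gridlines, it crosses the y-axis at y ∈ {-1, 1}.
Finally, the integer polynomial consistent with all of this is the stated p. Check: (-1, 0, 0) on the x-axis lies on the surface, and p(-1, 0, 0) = 0. ✓

x^2 + y^2 + 2*z^2 - 1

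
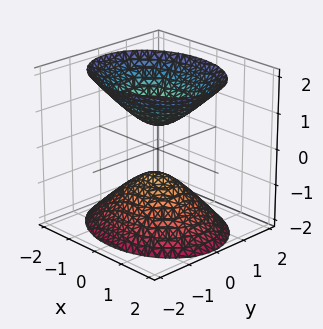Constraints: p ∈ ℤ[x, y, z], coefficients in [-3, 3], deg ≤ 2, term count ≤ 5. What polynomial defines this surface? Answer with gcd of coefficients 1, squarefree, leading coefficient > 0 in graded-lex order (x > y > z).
2*x^2 + 3*y^2 - 2*z^2 + 1

First, I count 2 distinct pieces. They look like related sheets of one shape, so recover p as a whole.
Then, degree: two separate bowl-shaped sheets opening away from each other; a quadric, so deg p = 2.
Next, symmetries: mirror symmetry x ↦ −x ⇒ only even powers of x; it's symmetric under y → −y, forcing even powers of y; mirror symmetry z ↦ −z ⇒ only even powers of z.
Then, observable constraints: the surface avoids every integer x-axis point in the box; the surface avoids every integer y-axis point in the box.
Finally, together with the visible shape, these determine p as stated.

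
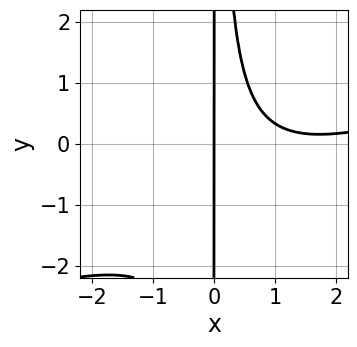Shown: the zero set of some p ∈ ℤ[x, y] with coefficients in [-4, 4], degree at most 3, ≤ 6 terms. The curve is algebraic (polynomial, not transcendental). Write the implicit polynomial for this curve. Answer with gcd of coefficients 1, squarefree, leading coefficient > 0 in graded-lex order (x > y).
1. The degree is 3 — no degree-2 curve has this shape.
2. From the visible intercepts: it meets the x-axis at x = 0 (among the integer gridlines); the visible y-axis segment lies entirely on the curve.
3. Putting this together gives p.

x^3 - 3*x^2*y - 3*x^2 + 3*x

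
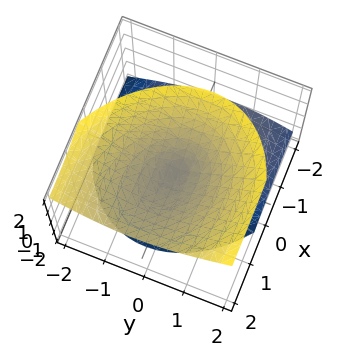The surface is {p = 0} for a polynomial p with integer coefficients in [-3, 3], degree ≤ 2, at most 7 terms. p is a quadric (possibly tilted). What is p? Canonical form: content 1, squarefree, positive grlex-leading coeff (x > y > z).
2*x^2 + x*y - 3*x*z + 3*y^2 - 3*z^2

(a) deg p = 2. A generic line meets the surface in up to 2 points.
(b) From the visible intercepts: it meets the x-axis at x = 0 (among the integer gridlines); one z-axis crossing is at z = 0; it crosses the y-axis at the gridline y = 0.
(c) Solving for integer coefficients yields p as stated.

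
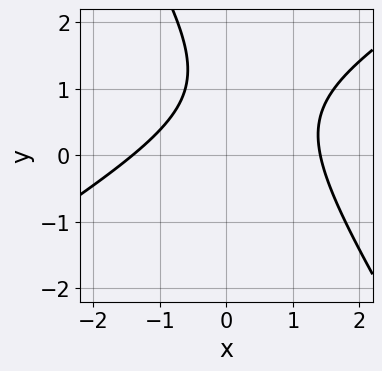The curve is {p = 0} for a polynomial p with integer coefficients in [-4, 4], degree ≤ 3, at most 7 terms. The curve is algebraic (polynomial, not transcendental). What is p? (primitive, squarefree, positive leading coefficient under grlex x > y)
x^2 - x*y - y^2 + 2*y - 2

Degree: no degree-1 curve has this shape, so deg p = 2.
Reading off the gridlines: it misses every integer gridline on the y-axis.
Fitting integer coefficients to these (and the overall shape) gives p.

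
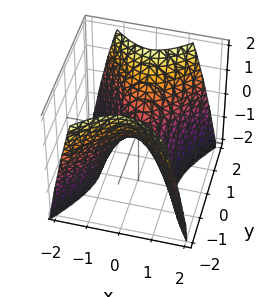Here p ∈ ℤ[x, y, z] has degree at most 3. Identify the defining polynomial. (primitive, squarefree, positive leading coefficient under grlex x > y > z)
The degree is 2 — a saddle surface; a quadric.
Symmetries: the x ↦ −x reflection is a symmetry, so x appears only in even powers; it's symmetric under y → −y, forcing even powers of y.
Observable constraints: it meets the z-axis at z = 0 (among the integer gridlines); it crosses the x-axis at the gridline x = 0; it meets the y-axis at y = 0 (among the integer gridlines).
Solving for integer coefficients yields p as stated.

3*x^2 - 2*y^2 + 2*z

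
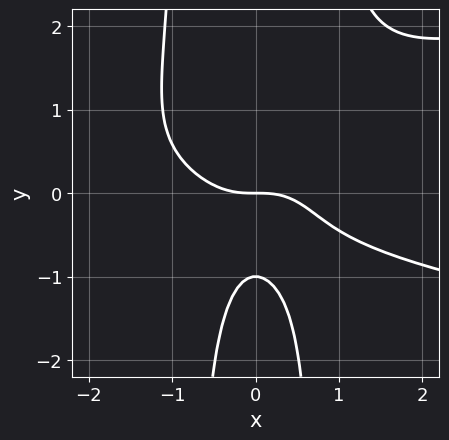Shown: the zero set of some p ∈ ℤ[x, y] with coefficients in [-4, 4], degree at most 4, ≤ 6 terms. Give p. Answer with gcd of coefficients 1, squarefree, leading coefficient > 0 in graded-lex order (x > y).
First, deg p = 4.
Next, reading off the gridlines: among the integer gridlines, it crosses the y-axis at y ∈ {-1, 0}; it crosses the x-axis at the gridline x = 0.
Finally, the integer polynomial consistent with all of this is the stated p.

3*x^2*y^2 - 2*x^3 - 2*x^2*y - 2*y^2 - 2*y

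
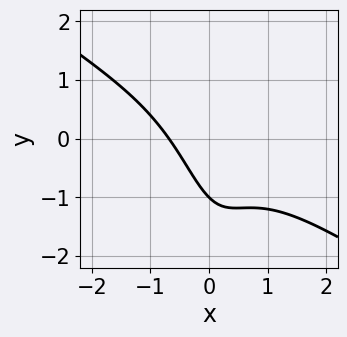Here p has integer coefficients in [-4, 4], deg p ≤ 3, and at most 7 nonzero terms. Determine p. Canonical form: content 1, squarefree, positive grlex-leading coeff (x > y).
2*x^3 + 3*x^2*y + 2*x + 2*y + 2

First, deg p = 3.
Next, reading off the gridlines: one y-axis crossing is at y = -1.
Finally, matching integer coefficients to the picture gives p.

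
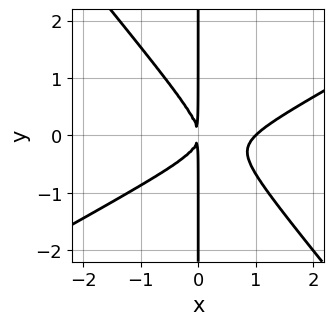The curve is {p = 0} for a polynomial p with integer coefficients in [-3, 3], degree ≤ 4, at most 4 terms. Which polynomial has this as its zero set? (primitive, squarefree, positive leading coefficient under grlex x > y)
2*x^3 - 2*x^2*y - 3*x*y^2 - 2*x^2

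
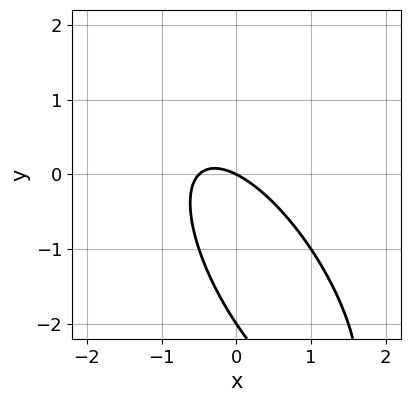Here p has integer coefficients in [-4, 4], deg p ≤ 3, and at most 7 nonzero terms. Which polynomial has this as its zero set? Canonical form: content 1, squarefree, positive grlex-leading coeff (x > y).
(a) The degree is 2 — no degree-1 curve has this shape.
(b) Reading off the gridlines: among the integer gridlines, it crosses the y-axis at y ∈ {-2, 0}; it meets the x-axis at x = 0 (among the integer gridlines).
(c) The integer polynomial consistent with all of this is the stated p.

2*x^2 + 2*x*y + y^2 + x + 2*y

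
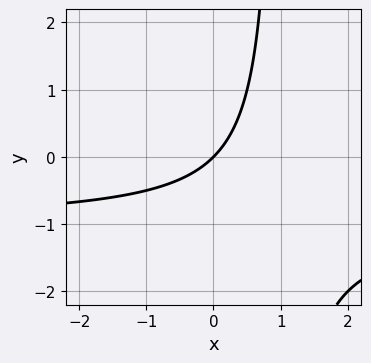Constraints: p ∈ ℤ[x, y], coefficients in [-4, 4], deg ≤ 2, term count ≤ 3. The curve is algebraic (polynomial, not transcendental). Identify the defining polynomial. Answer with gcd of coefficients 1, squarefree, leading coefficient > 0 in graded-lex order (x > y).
x*y + x - y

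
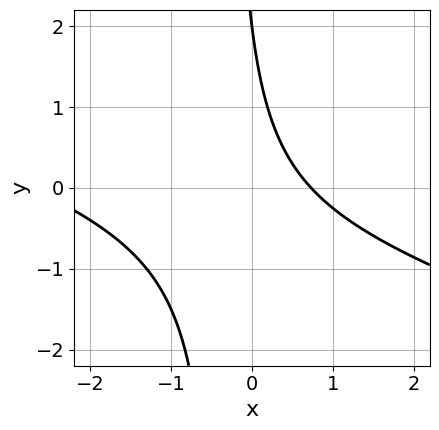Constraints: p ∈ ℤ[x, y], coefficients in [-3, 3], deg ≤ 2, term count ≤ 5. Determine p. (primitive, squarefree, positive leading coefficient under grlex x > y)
1. deg p = 2. A generic line meets the curve in up to 2 points.
2. From the axis intercepts and sections: it meets the y-axis at y = 2 (among the integer gridlines).
3. Fitting integer coefficients to these (and the overall shape) gives p.

x^2 + 3*x*y + 2*x + y - 2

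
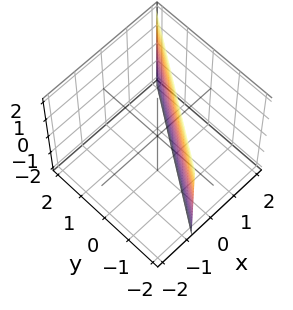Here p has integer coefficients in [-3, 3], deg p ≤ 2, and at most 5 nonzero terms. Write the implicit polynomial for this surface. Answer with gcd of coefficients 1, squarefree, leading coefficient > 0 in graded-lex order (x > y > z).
3*x - 2*y - 2

The degree is 1 — the surface is flat (a plane).
Observable constraints: it meets the y-axis at y = -1 (among the integer gridlines); the surface avoids every integer z-axis point in the box.
Solving for integer coefficients yields p as stated.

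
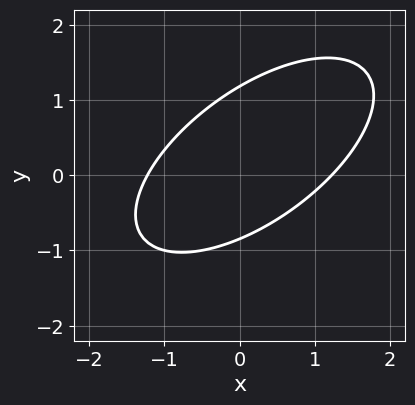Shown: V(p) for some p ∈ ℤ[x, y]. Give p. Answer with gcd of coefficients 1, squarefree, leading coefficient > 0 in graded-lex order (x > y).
2*x^2 - 3*x*y + 3*y^2 - y - 3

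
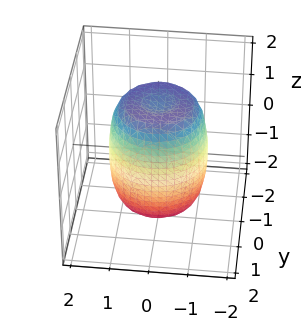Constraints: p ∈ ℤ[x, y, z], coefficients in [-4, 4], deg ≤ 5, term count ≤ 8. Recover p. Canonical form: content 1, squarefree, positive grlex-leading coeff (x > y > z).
First, degree: the shape is more complex than any degree-3 surface, so deg p = 4.
Then, symmetries: the z-axis is an axis of rotation, so x and y enter only as x² + y².
Next, observable constraints: a circular section at z = 1 has radius between 1 and 2.
Finally, the integer polynomial consistent with all of this is the stated p.

2*x^4 + 4*x^2*y^2 + 2*y^4 - 2*x^2 - 2*y^2 + z^2 - 2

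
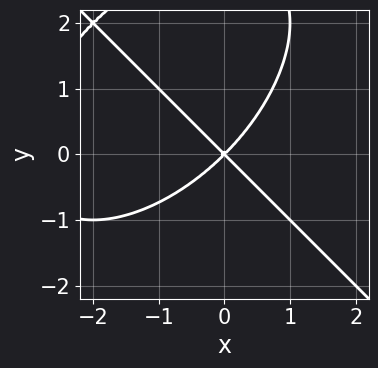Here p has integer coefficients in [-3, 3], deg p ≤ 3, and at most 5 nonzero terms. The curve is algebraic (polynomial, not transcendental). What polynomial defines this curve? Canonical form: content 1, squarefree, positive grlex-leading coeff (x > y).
x^3 + y^3 + 3*x^2 - 3*y^2

(a) The degree is 3 — no degree-2 curve has this shape.
(b) Checking where it meets the axes: it crosses the x-axis at the gridline x = 0; it meets the y-axis at y = 0 (among the integer gridlines).
(c) Solving for integer coefficients yields p as stated.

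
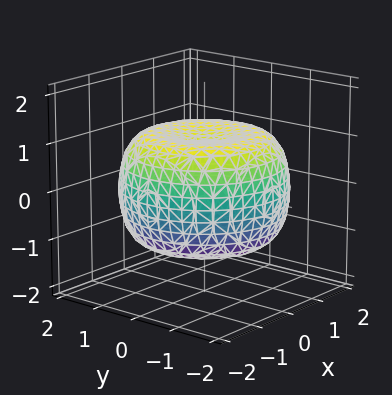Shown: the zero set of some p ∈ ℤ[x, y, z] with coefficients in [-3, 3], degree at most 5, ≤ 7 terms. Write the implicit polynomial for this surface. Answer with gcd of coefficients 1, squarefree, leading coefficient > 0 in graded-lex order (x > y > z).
x^4 + 2*x^2*y^2 + y^4 - 2*x^2 - 2*y^2 + 3*z^2 - 3

1. deg p = 4. A generic line meets the surface in up to 4 points.
2. Symmetries: every cross-section ⟂ z is a circle, so x, y appear only via x² + y².
3. Observable constraints: a circular section at z = 1 has radius between 1 and 2; the z-axis gridline crossings are at z ∈ {-1, 1}.
4. The integer polynomial consistent with all of this is the stated p.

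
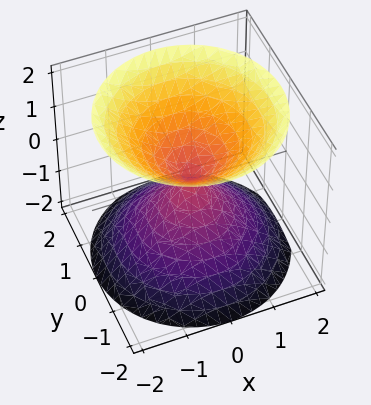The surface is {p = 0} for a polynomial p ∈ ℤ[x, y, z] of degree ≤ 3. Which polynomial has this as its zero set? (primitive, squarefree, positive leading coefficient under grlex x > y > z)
1. There are 2 components. They look like related sheets of one shape, so recover p as a whole.
2. Degree: a double cone through the origin; a quadric, so deg p = 2.
3. Symmetries: rotational symmetry about the z-axis ⇒ p depends on x, y only through x² + y²; mirror symmetry z ↦ −z ⇒ only even powers of z.
4. Against the integer gridlines: it crosses the x-axis at the gridline x = 0; it meets the y-axis at y = 0 (among the integer gridlines); a circular section at z = 1 has radius exactly 1; it crosses the z-axis at the gridline z = 0.
5. Fitting integer coefficients to these (and the overall shape) gives p.

x^2 + y^2 - z^2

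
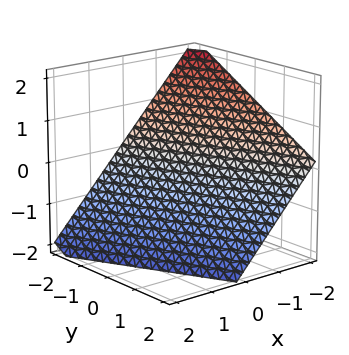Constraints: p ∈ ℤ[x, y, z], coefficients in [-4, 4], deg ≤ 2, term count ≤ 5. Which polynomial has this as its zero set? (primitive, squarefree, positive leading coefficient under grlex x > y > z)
2*x + y + 2*z + 2

(a) Degree: every cross-section is a straight line — this is a plane, so deg p = 1.
(b) From the axis intercepts and sections: it meets the y-axis at y = -2 (among the integer gridlines); it crosses the z-axis at the gridline z = -1; one x-axis crossing is at x = -1.
(c) Solving for integer coefficients yields p as stated.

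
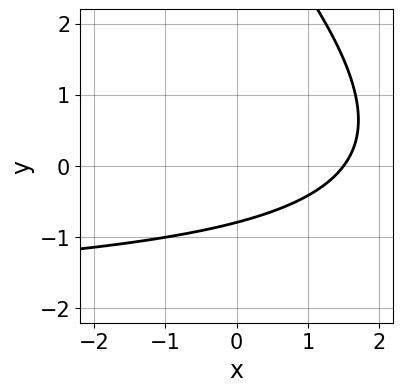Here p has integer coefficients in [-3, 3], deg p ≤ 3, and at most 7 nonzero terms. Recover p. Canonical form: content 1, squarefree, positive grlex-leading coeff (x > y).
x*y + y^2 + 2*x - 3*y - 3

Degree: the shape is more complex than any degree-1 curve, so deg p = 2.
The integer polynomial consistent with all of this is the stated p.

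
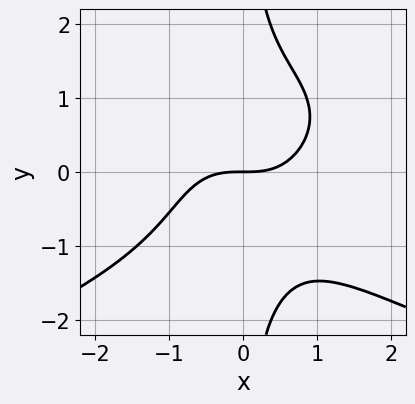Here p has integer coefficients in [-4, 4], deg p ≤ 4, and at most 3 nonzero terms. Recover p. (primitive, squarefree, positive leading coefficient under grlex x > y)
2*x*y^3 + 2*x^3 - 3*y

(a) Degree: no degree-3 curve has this shape, so deg p = 4.
(b) Checking where it meets the axes: it meets the y-axis at y = 0 (among the integer gridlines); it meets the x-axis at x = 0 (among the integer gridlines).
(c) Together with the visible shape, these determine p as stated.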